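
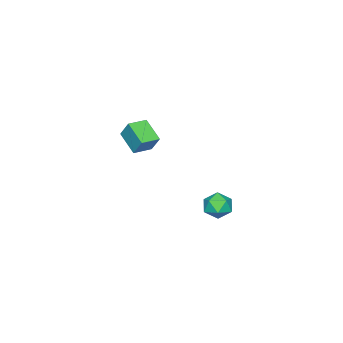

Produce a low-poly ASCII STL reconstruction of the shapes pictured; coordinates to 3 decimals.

solid 
facet normal 0.177 0.088 0.980
outer loop
vertex 3.012 3.716 3.047
vertex 2.684 3.044 3.167
vertex 3.427 3.083 3.029
endloop
endfacet
facet normal 0.677 0.427 0.600
outer loop
vertex 3.012 3.716 3.047
vertex 3.427 3.083 3.029
vertex 3.542 3.625 2.514
endloop
endfacet
facet normal 0.351 0.916 0.193
outer loop
vertex 3.012 3.716 3.047
vertex 3.542 3.625 2.514
vertex 2.869 3.921 2.332
endloop
endfacet
facet normal -0.350 0.880 0.322
outer loop
vertex 3.012 3.716 3.047
vertex 2.869 3.921 2.332
vertex 2.339 3.562 2.736
endloop
endfacet
facet normal -0.458 0.368 0.809
outer loop
vertex 3.012 3.716 3.047
vertex 2.339 3.562 2.736
vertex 2.684 3.044 3.167
endloop
endfacet
facet normal 0.985 -0.050 0.168
outer loop
vertex 3.542 3.625 2.514
vertex 3.427 3.083 3.029
vertex 3.541 2.898 2.304
endloop
endfacet
facet normal 0.177 -0.597 0.783
outer loop
vertex 3.427 3.083 3.029
vertex 2.684 3.044 3.167
vertex 3.011 2.539 2.708
endloop
endfacet
facet normal -0.850 -0.145 0.506
outer loop
vertex 2.684 3.044 3.167
vertex 2.339 3.562 2.736
vertex 2.338 2.835 2.526
endloop
endfacet
facet normal -0.676 0.682 -0.280
outer loop
vertex 2.339 3.562 2.736
vertex 2.869 3.921 2.332
vertex 2.453 3.377 2.011
endloop
endfacet
facet normal 0.459 0.742 -0.489
outer loop
vertex 2.869 3.921 2.332
vertex 3.542 3.625 2.514
vertex 3.196 3.416 1.873
endloop
endfacet
facet normal 0.350 -0.880 -0.322
outer loop
vertex 2.868 2.744 1.993
vertex 3.541 2.898 2.304
vertex 3.011 2.539 2.708
endloop
endfacet
facet normal -0.351 -0.916 -0.193
outer loop
vertex 2.868 2.744 1.993
vertex 3.011 2.539 2.708
vertex 2.338 2.835 2.526
endloop
endfacet
facet normal -0.677 -0.427 -0.600
outer loop
vertex 2.868 2.744 1.993
vertex 2.338 2.835 2.526
vertex 2.453 3.377 2.011
endloop
endfacet
facet normal -0.177 -0.088 -0.980
outer loop
vertex 2.868 2.744 1.993
vertex 2.453 3.377 2.011
vertex 3.196 3.416 1.873
endloop
endfacet
facet normal 0.458 -0.368 -0.809
outer loop
vertex 2.868 2.744 1.993
vertex 3.196 3.416 1.873
vertex 3.541 2.898 2.304
endloop
endfacet
facet normal 0.676 -0.682 0.280
outer loop
vertex 3.011 2.539 2.708
vertex 3.541 2.898 2.304
vertex 3.427 3.083 3.029
endloop
endfacet
facet normal -0.459 -0.742 0.489
outer loop
vertex 2.338 2.835 2.526
vertex 3.011 2.539 2.708
vertex 2.684 3.044 3.167
endloop
endfacet
facet normal -0.985 0.050 -0.168
outer loop
vertex 2.453 3.377 2.011
vertex 2.338 2.835 2.526
vertex 2.339 3.562 2.736
endloop
endfacet
facet normal -0.177 0.597 -0.783
outer loop
vertex 3.196 3.416 1.873
vertex 2.453 3.377 2.011
vertex 2.869 3.921 2.332
endloop
endfacet
facet normal 0.850 0.145 -0.506
outer loop
vertex 3.541 2.898 2.304
vertex 3.196 3.416 1.873
vertex 3.542 3.625 2.514
endloop
endfacet
facet normal -0.932 0.354 -0.078
outer loop
vertex -0.183 -2.749 4.539
vertex 0.285 -1.675 3.829
vertex -0.316 -3.304 3.61
endloop
endfacet
facet normal -0.342 -0.784 0.518
outer loop
vertex 0.635 -3.665 3.691
vertex -0.183 -2.749 4.539
vertex -0.316 -3.304 3.61
endloop
endfacet
facet normal -0.932 0.354 -0.079
outer loop
vertex -0.316 -3.304 3.61
vertex 0.285 -1.675 3.829
vertex 0.153 -2.23 2.901
endloop
endfacet
facet normal -0.121 -0.510 -0.852
outer loop
vertex 0.153 -2.23 2.901
vertex 0.635 -3.665 3.691
vertex -0.316 -3.304 3.61
endloop
endfacet
facet normal 0.121 0.510 0.852
outer loop
vertex -0.183 -2.749 4.539
vertex 1.236 -2.036 3.91
vertex 0.285 -1.675 3.829
endloop
endfacet
facet normal -0.342 -0.784 0.518
outer loop
vertex 0.767 -3.11 4.619
vertex -0.183 -2.749 4.539
vertex 0.635 -3.665 3.691
endloop
endfacet
facet normal 0.122 0.509 0.852
outer loop
vertex 0.767 -3.11 4.619
vertex 1.236 -2.036 3.91
vertex -0.183 -2.749 4.539
endloop
endfacet
facet normal 0.342 0.784 -0.518
outer loop
vertex 0.285 -1.675 3.829
vertex 1.236 -2.036 3.91
vertex 0.153 -2.23 2.901
endloop
endfacet
facet normal -0.122 -0.510 -0.852
outer loop
vertex 1.103 -2.591 2.981
vertex 0.635 -3.665 3.691
vertex 0.153 -2.23 2.901
endloop
endfacet
facet normal 0.342 0.784 -0.518
outer loop
vertex 0.153 -2.23 2.901
vertex 1.236 -2.036 3.91
vertex 1.103 -2.591 2.981
endloop
endfacet
facet normal 0.932 -0.354 0.079
outer loop
vertex 1.103 -2.591 2.981
vertex 0.767 -3.11 4.619
vertex 0.635 -3.665 3.691
endloop
endfacet
facet normal 0.932 -0.355 0.079
outer loop
vertex 1.236 -2.036 3.91
vertex 0.767 -3.11 4.619
vertex 1.103 -2.591 2.981
endloop
endfacet

endsolid


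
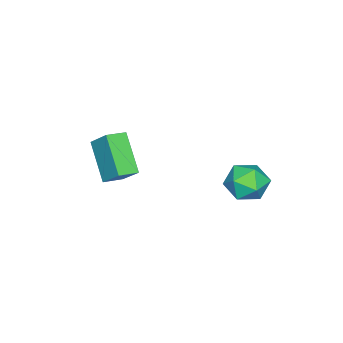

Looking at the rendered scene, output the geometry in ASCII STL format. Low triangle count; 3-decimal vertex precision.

solid 
facet normal -0.481 -0.545 0.687
outer loop
vertex -0.607 -3.971 2.928
vertex -1.376 -3.517 2.75
vertex -0.921 -4.867 1.997
endloop
endfacet
facet normal 0.844 -0.499 0.195
outer loop
vertex 0.036 -3.783 0.63
vertex -0.607 -3.971 2.928
vertex -0.921 -4.867 1.997
endloop
endfacet
facet normal -0.480 -0.545 0.687
outer loop
vertex -0.921 -4.867 1.997
vertex -1.376 -3.517 2.75
vertex -1.69 -4.414 1.819
endloop
endfacet
facet normal -0.235 -0.675 -0.700
outer loop
vertex -1.69 -4.414 1.819
vertex 0.036 -3.783 0.63
vertex -0.921 -4.867 1.997
endloop
endfacet
facet normal 0.236 0.674 0.700
outer loop
vertex -0.607 -3.971 2.928
vertex -0.419 -2.433 1.383
vertex -1.376 -3.517 2.75
endloop
endfacet
facet normal 0.845 -0.499 0.196
outer loop
vertex 0.35 -2.886 1.561
vertex -0.607 -3.971 2.928
vertex 0.036 -3.783 0.63
endloop
endfacet
facet normal 0.235 0.674 0.700
outer loop
vertex 0.35 -2.886 1.561
vertex -0.419 -2.433 1.383
vertex -0.607 -3.971 2.928
endloop
endfacet
facet normal -0.844 0.499 -0.196
outer loop
vertex -1.376 -3.517 2.75
vertex -0.419 -2.433 1.383
vertex -1.69 -4.414 1.819
endloop
endfacet
facet normal -0.236 -0.674 -0.700
outer loop
vertex -0.733 -3.329 0.452
vertex 0.036 -3.783 0.63
vertex -1.69 -4.414 1.819
endloop
endfacet
facet normal -0.844 0.499 -0.195
outer loop
vertex -1.69 -4.414 1.819
vertex -0.419 -2.433 1.383
vertex -0.733 -3.329 0.452
endloop
endfacet
facet normal 0.481 0.545 -0.687
outer loop
vertex -0.733 -3.329 0.452
vertex 0.35 -2.886 1.561
vertex 0.036 -3.783 0.63
endloop
endfacet
facet normal 0.480 0.545 -0.687
outer loop
vertex -0.419 -2.433 1.383
vertex 0.35 -2.886 1.561
vertex -0.733 -3.329 0.452
endloop
endfacet
facet normal -0.971 -0.212 -0.107
outer loop
vertex -4.065 1.037 -0.504
vertex -3.898 0.101 -0.166
vertex -4.13 0.838 0.484
endloop
endfacet
facet normal -0.876 0.481 0.039
outer loop
vertex -4.065 1.037 -0.504
vertex -4.13 0.838 0.484
vertex -3.68 1.684 0.169
endloop
endfacet
facet normal -0.456 0.757 -0.467
outer loop
vertex -4.065 1.037 -0.504
vertex -3.68 1.684 0.169
vertex -3.17 1.471 -0.675
endloop
endfacet
facet normal -0.292 0.236 -0.927
outer loop
vertex -4.065 1.037 -0.504
vertex -3.17 1.471 -0.675
vertex -3.304 0.492 -0.882
endloop
endfacet
facet normal -0.610 -0.363 -0.704
outer loop
vertex -4.065 1.037 -0.504
vertex -3.304 0.492 -0.882
vertex -3.898 0.101 -0.166
endloop
endfacet
facet normal -0.531 0.529 0.662
outer loop
vertex -3.68 1.684 0.169
vertex -4.13 0.838 0.484
vertex -3.276 1.148 0.922
endloop
endfacet
facet normal -0.686 -0.591 0.425
outer loop
vertex -4.13 0.838 0.484
vertex -3.898 0.101 -0.166
vertex -3.41 0.169 0.715
endloop
endfacet
facet normal -0.101 -0.835 -0.540
outer loop
vertex -3.898 0.101 -0.166
vertex -3.304 0.492 -0.882
vertex -2.9 -0.044 -0.129
endloop
endfacet
facet normal 0.413 0.134 -0.901
outer loop
vertex -3.304 0.492 -0.882
vertex -3.17 1.471 -0.675
vertex -2.45 0.802 -0.444
endloop
endfacet
facet normal 0.148 0.976 -0.157
outer loop
vertex -3.17 1.471 -0.675
vertex -3.68 1.684 0.169
vertex -2.682 1.539 0.206
endloop
endfacet
facet normal 0.292 -0.236 0.927
outer loop
vertex -2.515 0.603 0.544
vertex -3.276 1.148 0.922
vertex -3.41 0.169 0.715
endloop
endfacet
facet normal 0.456 -0.757 0.467
outer loop
vertex -2.515 0.603 0.544
vertex -3.41 0.169 0.715
vertex -2.9 -0.044 -0.129
endloop
endfacet
facet normal 0.876 -0.481 -0.039
outer loop
vertex -2.515 0.603 0.544
vertex -2.9 -0.044 -0.129
vertex -2.45 0.802 -0.444
endloop
endfacet
facet normal 0.971 0.212 0.107
outer loop
vertex -2.515 0.603 0.544
vertex -2.45 0.802 -0.444
vertex -2.682 1.539 0.206
endloop
endfacet
facet normal 0.610 0.363 0.704
outer loop
vertex -2.515 0.603 0.544
vertex -2.682 1.539 0.206
vertex -3.276 1.148 0.922
endloop
endfacet
facet normal -0.413 -0.134 0.901
outer loop
vertex -3.41 0.169 0.715
vertex -3.276 1.148 0.922
vertex -4.13 0.838 0.484
endloop
endfacet
facet normal -0.148 -0.976 0.157
outer loop
vertex -2.9 -0.044 -0.129
vertex -3.41 0.169 0.715
vertex -3.898 0.101 -0.166
endloop
endfacet
facet normal 0.531 -0.529 -0.662
outer loop
vertex -2.45 0.802 -0.444
vertex -2.9 -0.044 -0.129
vertex -3.304 0.492 -0.882
endloop
endfacet
facet normal 0.686 0.591 -0.425
outer loop
vertex -2.682 1.539 0.206
vertex -2.45 0.802 -0.444
vertex -3.17 1.471 -0.675
endloop
endfacet
facet normal 0.101 0.835 0.540
outer loop
vertex -3.276 1.148 0.922
vertex -2.682 1.539 0.206
vertex -3.68 1.684 0.169
endloop
endfacet

endsolid


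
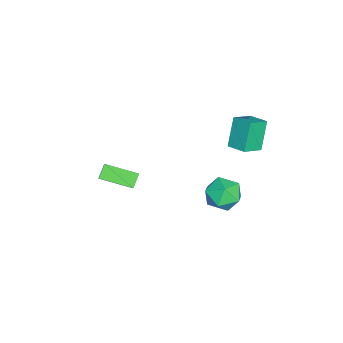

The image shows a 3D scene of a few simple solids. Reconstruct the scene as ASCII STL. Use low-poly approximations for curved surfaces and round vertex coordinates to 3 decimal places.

solid 
facet normal -0.835 -0.462 0.300
outer loop
vertex 0.493 3.257 1.672
vertex 1.04 2.206 1.575
vertex 1.078 2.803 2.601
endloop
endfacet
facet normal -0.786 0.190 0.588
outer loop
vertex 0.493 3.257 1.672
vertex 1.078 2.803 2.601
vertex 1.169 3.961 2.349
endloop
endfacet
facet normal -0.746 0.664 0.055
outer loop
vertex 0.493 3.257 1.672
vertex 1.169 3.961 2.349
vertex 1.187 4.079 1.167
endloop
endfacet
facet normal -0.769 0.304 -0.562
outer loop
vertex 0.493 3.257 1.672
vertex 1.187 4.079 1.167
vertex 1.107 2.995 0.689
endloop
endfacet
facet normal -0.824 -0.391 -0.410
outer loop
vertex 0.493 3.257 1.672
vertex 1.107 2.995 0.689
vertex 1.04 2.206 1.575
endloop
endfacet
facet normal -0.178 0.223 0.959
outer loop
vertex 1.169 3.961 2.349
vertex 1.078 2.803 2.601
vertex 2.133 3.345 2.671
endloop
endfacet
facet normal -0.256 -0.831 0.493
outer loop
vertex 1.078 2.803 2.601
vertex 1.04 2.206 1.575
vertex 2.053 2.261 2.193
endloop
endfacet
facet normal -0.239 -0.716 -0.656
outer loop
vertex 1.04 2.206 1.575
vertex 1.107 2.995 0.689
vertex 2.071 2.379 1.011
endloop
endfacet
facet normal -0.150 0.408 -0.901
outer loop
vertex 1.107 2.995 0.689
vertex 1.187 4.079 1.167
vertex 2.162 3.537 0.759
endloop
endfacet
facet normal -0.113 0.989 0.097
outer loop
vertex 1.187 4.079 1.167
vertex 1.169 3.961 2.349
vertex 2.2 4.134 1.785
endloop
endfacet
facet normal 0.769 -0.304 0.562
outer loop
vertex 2.747 3.083 1.688
vertex 2.133 3.345 2.671
vertex 2.053 2.261 2.193
endloop
endfacet
facet normal 0.746 -0.664 -0.055
outer loop
vertex 2.747 3.083 1.688
vertex 2.053 2.261 2.193
vertex 2.071 2.379 1.011
endloop
endfacet
facet normal 0.786 -0.190 -0.588
outer loop
vertex 2.747 3.083 1.688
vertex 2.071 2.379 1.011
vertex 2.162 3.537 0.759
endloop
endfacet
facet normal 0.835 0.462 -0.300
outer loop
vertex 2.747 3.083 1.688
vertex 2.162 3.537 0.759
vertex 2.2 4.134 1.785
endloop
endfacet
facet normal 0.824 0.391 0.410
outer loop
vertex 2.747 3.083 1.688
vertex 2.2 4.134 1.785
vertex 2.133 3.345 2.671
endloop
endfacet
facet normal 0.150 -0.408 0.901
outer loop
vertex 2.053 2.261 2.193
vertex 2.133 3.345 2.671
vertex 1.078 2.803 2.601
endloop
endfacet
facet normal 0.113 -0.989 -0.097
outer loop
vertex 2.071 2.379 1.011
vertex 2.053 2.261 2.193
vertex 1.04 2.206 1.575
endloop
endfacet
facet normal 0.178 -0.223 -0.959
outer loop
vertex 2.162 3.537 0.759
vertex 2.071 2.379 1.011
vertex 1.107 2.995 0.689
endloop
endfacet
facet normal 0.256 0.831 -0.493
outer loop
vertex 2.2 4.134 1.785
vertex 2.162 3.537 0.759
vertex 1.187 4.079 1.167
endloop
endfacet
facet normal 0.239 0.716 0.656
outer loop
vertex 2.133 3.345 2.671
vertex 2.2 4.134 1.785
vertex 1.169 3.961 2.349
endloop
endfacet
facet normal -0.674 -0.183 -0.716
outer loop
vertex -1.948 -4.322 -0.584
vertex -1.932 -2.349 -1.104
vertex -1.209 -4.499 -1.235
endloop
endfacet
facet normal -0.007 -0.967 0.255
outer loop
vertex 0.072 -4.151 0.124
vertex -1.948 -4.322 -0.584
vertex -1.209 -4.499 -1.235
endloop
endfacet
facet normal -0.675 -0.183 -0.715
outer loop
vertex -1.209 -4.499 -1.235
vertex -1.932 -2.349 -1.104
vertex -1.194 -2.526 -1.755
endloop
endfacet
facet normal 0.738 -0.177 -0.651
outer loop
vertex -1.194 -2.526 -1.755
vertex 0.072 -4.151 0.124
vertex -1.209 -4.499 -1.235
endloop
endfacet
facet normal -0.738 0.177 0.651
outer loop
vertex -1.948 -4.322 -0.584
vertex -0.651 -2.001 0.255
vertex -1.932 -2.349 -1.104
endloop
endfacet
facet normal -0.007 -0.967 0.255
outer loop
vertex -0.666 -3.974 0.775
vertex -1.948 -4.322 -0.584
vertex 0.072 -4.151 0.124
endloop
endfacet
facet normal -0.738 0.177 0.651
outer loop
vertex -0.666 -3.974 0.775
vertex -0.651 -2.001 0.255
vertex -1.948 -4.322 -0.584
endloop
endfacet
facet normal 0.007 0.967 -0.255
outer loop
vertex -1.932 -2.349 -1.104
vertex -0.651 -2.001 0.255
vertex -1.194 -2.526 -1.755
endloop
endfacet
facet normal 0.738 -0.178 -0.651
outer loop
vertex 0.088 -2.178 -0.396
vertex 0.072 -4.151 0.124
vertex -1.194 -2.526 -1.755
endloop
endfacet
facet normal 0.007 0.967 -0.255
outer loop
vertex -1.194 -2.526 -1.755
vertex -0.651 -2.001 0.255
vertex 0.088 -2.178 -0.396
endloop
endfacet
facet normal 0.675 0.183 0.715
outer loop
vertex 0.088 -2.178 -0.396
vertex -0.666 -3.974 0.775
vertex 0.072 -4.151 0.124
endloop
endfacet
facet normal 0.674 0.183 0.715
outer loop
vertex -0.651 -2.001 0.255
vertex -0.666 -3.974 0.775
vertex 0.088 -2.178 -0.396
endloop
endfacet
facet normal -0.514 -0.825 -0.235
outer loop
vertex -2.579 3.004 4.542
vertex -3.578 3.811 3.891
vertex -1.579 2.866 2.838
endloop
endfacet
facet normal 0.694 -0.561 0.452
outer loop
vertex -0.942 3.889 3.129
vertex -2.579 3.004 4.542
vertex -1.579 2.866 2.838
endloop
endfacet
facet normal -0.514 -0.825 -0.235
outer loop
vertex -1.579 2.866 2.838
vertex -3.578 3.811 3.891
vertex -2.578 3.673 2.187
endloop
endfacet
facet normal 0.505 -0.069 -0.861
outer loop
vertex -2.578 3.673 2.187
vertex -0.942 3.889 3.129
vertex -1.579 2.866 2.838
endloop
endfacet
facet normal -0.505 0.069 0.861
outer loop
vertex -2.579 3.004 4.542
vertex -2.941 4.834 4.182
vertex -3.578 3.811 3.891
endloop
endfacet
facet normal 0.694 -0.561 0.452
outer loop
vertex -1.942 4.027 4.833
vertex -2.579 3.004 4.542
vertex -0.942 3.889 3.129
endloop
endfacet
facet normal -0.505 0.069 0.861
outer loop
vertex -1.942 4.027 4.833
vertex -2.941 4.834 4.182
vertex -2.579 3.004 4.542
endloop
endfacet
facet normal -0.694 0.561 -0.452
outer loop
vertex -3.578 3.811 3.891
vertex -2.941 4.834 4.182
vertex -2.578 3.673 2.187
endloop
endfacet
facet normal 0.505 -0.069 -0.861
outer loop
vertex -1.941 4.696 2.478
vertex -0.942 3.889 3.129
vertex -2.578 3.673 2.187
endloop
endfacet
facet normal -0.694 0.561 -0.452
outer loop
vertex -2.578 3.673 2.187
vertex -2.941 4.834 4.182
vertex -1.941 4.696 2.478
endloop
endfacet
facet normal 0.514 0.825 0.235
outer loop
vertex -1.941 4.696 2.478
vertex -1.942 4.027 4.833
vertex -0.942 3.889 3.129
endloop
endfacet
facet normal 0.514 0.825 0.235
outer loop
vertex -2.941 4.834 4.182
vertex -1.942 4.027 4.833
vertex -1.941 4.696 2.478
endloop
endfacet

endsolid


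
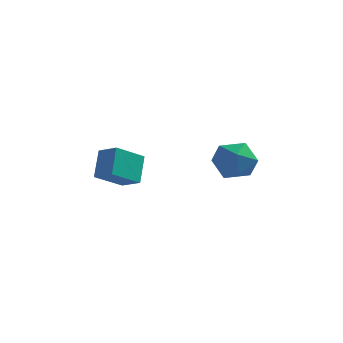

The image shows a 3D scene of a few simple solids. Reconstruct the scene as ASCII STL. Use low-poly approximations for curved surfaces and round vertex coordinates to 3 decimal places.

solid 
facet normal -0.875 0.317 -0.365
outer loop
vertex -3.263 -3.952 -2.284
vertex -2.605 -2.927 -2.973
vertex -3.118 -4.736 -3.311
endloop
endfacet
facet normal -0.470 -0.732 0.493
outer loop
vertex -2.295 -5.033 -2.967
vertex -3.263 -3.952 -2.284
vertex -3.118 -4.736 -3.311
endloop
endfacet
facet normal -0.876 0.316 -0.365
outer loop
vertex -3.118 -4.736 -3.311
vertex -2.605 -2.927 -2.973
vertex -2.46 -3.71 -4.0
endloop
endfacet
facet normal 0.113 -0.603 -0.790
outer loop
vertex -2.46 -3.71 -4.0
vertex -2.295 -5.033 -2.967
vertex -3.118 -4.736 -3.311
endloop
endfacet
facet normal -0.112 0.603 0.790
outer loop
vertex -3.263 -3.952 -2.284
vertex -1.782 -3.224 -2.629
vertex -2.605 -2.927 -2.973
endloop
endfacet
facet normal -0.471 -0.732 0.492
outer loop
vertex -2.44 -4.25 -1.94
vertex -3.263 -3.952 -2.284
vertex -2.295 -5.033 -2.967
endloop
endfacet
facet normal -0.112 0.603 0.790
outer loop
vertex -2.44 -4.25 -1.94
vertex -1.782 -3.224 -2.629
vertex -3.263 -3.952 -2.284
endloop
endfacet
facet normal 0.470 0.733 -0.492
outer loop
vertex -2.605 -2.927 -2.973
vertex -1.782 -3.224 -2.629
vertex -2.46 -3.71 -4.0
endloop
endfacet
facet normal 0.112 -0.603 -0.790
outer loop
vertex -1.637 -4.008 -3.656
vertex -2.295 -5.033 -2.967
vertex -2.46 -3.71 -4.0
endloop
endfacet
facet normal 0.471 0.732 -0.492
outer loop
vertex -2.46 -3.71 -4.0
vertex -1.782 -3.224 -2.629
vertex -1.637 -4.008 -3.656
endloop
endfacet
facet normal 0.875 -0.317 0.365
outer loop
vertex -1.637 -4.008 -3.656
vertex -2.44 -4.25 -1.94
vertex -2.295 -5.033 -2.967
endloop
endfacet
facet normal 0.876 -0.316 0.365
outer loop
vertex -1.782 -3.224 -2.629
vertex -2.44 -4.25 -1.94
vertex -1.637 -4.008 -3.656
endloop
endfacet
facet normal -0.851 0.261 0.455
outer loop
vertex 0.93 -3.575 -2.365
vertex 1.301 -3.82 -1.53
vertex 1.401 -2.935 -1.851
endloop
endfacet
facet normal -0.745 0.654 -0.132
outer loop
vertex 0.93 -3.575 -2.365
vertex 1.401 -2.935 -1.851
vertex 1.53 -2.977 -2.787
endloop
endfacet
facet normal -0.694 0.210 -0.689
outer loop
vertex 0.93 -3.575 -2.365
vertex 1.53 -2.977 -2.787
vertex 1.51 -3.887 -3.045
endloop
endfacet
facet normal -0.769 -0.457 -0.446
outer loop
vertex 0.93 -3.575 -2.365
vertex 1.51 -3.887 -3.045
vertex 1.369 -4.408 -2.268
endloop
endfacet
facet normal -0.866 -0.426 0.260
outer loop
vertex 0.93 -3.575 -2.365
vertex 1.369 -4.408 -2.268
vertex 1.301 -3.82 -1.53
endloop
endfacet
facet normal -0.120 0.991 -0.061
outer loop
vertex 1.53 -2.977 -2.787
vertex 1.401 -2.935 -1.851
vertex 2.271 -2.852 -2.212
endloop
endfacet
facet normal -0.293 0.355 0.888
outer loop
vertex 1.401 -2.935 -1.851
vertex 1.301 -3.82 -1.53
vertex 2.13 -3.373 -1.435
endloop
endfacet
facet normal -0.317 -0.756 0.573
outer loop
vertex 1.301 -3.82 -1.53
vertex 1.369 -4.408 -2.268
vertex 2.11 -4.283 -1.693
endloop
endfacet
facet normal -0.159 -0.806 -0.570
outer loop
vertex 1.369 -4.408 -2.268
vertex 1.51 -3.887 -3.045
vertex 2.239 -4.325 -2.629
endloop
endfacet
facet normal -0.037 0.273 -0.961
outer loop
vertex 1.51 -3.887 -3.045
vertex 1.53 -2.977 -2.787
vertex 2.339 -3.44 -2.95
endloop
endfacet
facet normal 0.769 0.457 0.446
outer loop
vertex 2.71 -3.685 -2.115
vertex 2.271 -2.852 -2.212
vertex 2.13 -3.373 -1.435
endloop
endfacet
facet normal 0.694 -0.210 0.689
outer loop
vertex 2.71 -3.685 -2.115
vertex 2.13 -3.373 -1.435
vertex 2.11 -4.283 -1.693
endloop
endfacet
facet normal 0.745 -0.654 0.132
outer loop
vertex 2.71 -3.685 -2.115
vertex 2.11 -4.283 -1.693
vertex 2.239 -4.325 -2.629
endloop
endfacet
facet normal 0.851 -0.261 -0.455
outer loop
vertex 2.71 -3.685 -2.115
vertex 2.239 -4.325 -2.629
vertex 2.339 -3.44 -2.95
endloop
endfacet
facet normal 0.866 0.426 -0.260
outer loop
vertex 2.71 -3.685 -2.115
vertex 2.339 -3.44 -2.95
vertex 2.271 -2.852 -2.212
endloop
endfacet
facet normal 0.159 0.806 0.570
outer loop
vertex 2.13 -3.373 -1.435
vertex 2.271 -2.852 -2.212
vertex 1.401 -2.935 -1.851
endloop
endfacet
facet normal 0.037 -0.273 0.961
outer loop
vertex 2.11 -4.283 -1.693
vertex 2.13 -3.373 -1.435
vertex 1.301 -3.82 -1.53
endloop
endfacet
facet normal 0.120 -0.991 0.061
outer loop
vertex 2.239 -4.325 -2.629
vertex 2.11 -4.283 -1.693
vertex 1.369 -4.408 -2.268
endloop
endfacet
facet normal 0.293 -0.355 -0.888
outer loop
vertex 2.339 -3.44 -2.95
vertex 2.239 -4.325 -2.629
vertex 1.51 -3.887 -3.045
endloop
endfacet
facet normal 0.317 0.756 -0.573
outer loop
vertex 2.271 -2.852 -2.212
vertex 2.339 -3.44 -2.95
vertex 1.53 -2.977 -2.787
endloop
endfacet

endsolid


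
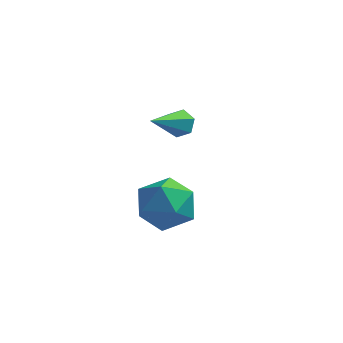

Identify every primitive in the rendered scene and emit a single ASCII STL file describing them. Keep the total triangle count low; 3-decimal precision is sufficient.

solid 
facet normal 0.261 0.289 0.921
outer loop
vertex 3.308 -0.937 0.42
vertex 3.305 -1.911 0.726
vertex 4.159 -1.495 0.354
endloop
endfacet
facet normal 0.518 0.739 0.432
outer loop
vertex 3.308 -0.937 0.42
vertex 4.159 -1.495 0.354
vertex 3.899 -0.868 -0.407
endloop
endfacet
facet normal -0.034 0.998 0.059
outer loop
vertex 3.308 -0.937 0.42
vertex 3.899 -0.868 -0.407
vertex 2.885 -0.897 -0.507
endloop
endfacet
facet normal -0.631 0.707 0.318
outer loop
vertex 3.308 -0.937 0.42
vertex 2.885 -0.897 -0.507
vertex 2.517 -1.541 0.194
endloop
endfacet
facet normal -0.449 0.269 0.852
outer loop
vertex 3.308 -0.937 0.42
vertex 2.517 -1.541 0.194
vertex 3.305 -1.911 0.726
endloop
endfacet
facet normal 0.930 0.367 -0.015
outer loop
vertex 3.899 -0.868 -0.407
vertex 4.159 -1.495 0.354
vertex 4.263 -1.799 -0.614
endloop
endfacet
facet normal 0.515 -0.362 0.777
outer loop
vertex 4.159 -1.495 0.354
vertex 3.305 -1.911 0.726
vertex 3.895 -2.443 0.087
endloop
endfacet
facet normal -0.634 -0.396 0.664
outer loop
vertex 3.305 -1.911 0.726
vertex 2.517 -1.541 0.194
vertex 2.881 -2.472 -0.013
endloop
endfacet
facet normal -0.928 0.314 -0.198
outer loop
vertex 2.517 -1.541 0.194
vertex 2.885 -0.897 -0.507
vertex 2.621 -1.845 -0.774
endloop
endfacet
facet normal 0.039 0.785 -0.618
outer loop
vertex 2.885 -0.897 -0.507
vertex 3.899 -0.868 -0.407
vertex 3.475 -1.429 -1.146
endloop
endfacet
facet normal 0.631 -0.707 -0.318
outer loop
vertex 3.472 -2.403 -0.84
vertex 4.263 -1.799 -0.614
vertex 3.895 -2.443 0.087
endloop
endfacet
facet normal 0.034 -0.998 -0.059
outer loop
vertex 3.472 -2.403 -0.84
vertex 3.895 -2.443 0.087
vertex 2.881 -2.472 -0.013
endloop
endfacet
facet normal -0.518 -0.739 -0.432
outer loop
vertex 3.472 -2.403 -0.84
vertex 2.881 -2.472 -0.013
vertex 2.621 -1.845 -0.774
endloop
endfacet
facet normal -0.261 -0.289 -0.921
outer loop
vertex 3.472 -2.403 -0.84
vertex 2.621 -1.845 -0.774
vertex 3.475 -1.429 -1.146
endloop
endfacet
facet normal 0.449 -0.269 -0.852
outer loop
vertex 3.472 -2.403 -0.84
vertex 3.475 -1.429 -1.146
vertex 4.263 -1.799 -0.614
endloop
endfacet
facet normal 0.928 -0.314 0.198
outer loop
vertex 3.895 -2.443 0.087
vertex 4.263 -1.799 -0.614
vertex 4.159 -1.495 0.354
endloop
endfacet
facet normal -0.039 -0.785 0.618
outer loop
vertex 2.881 -2.472 -0.013
vertex 3.895 -2.443 0.087
vertex 3.305 -1.911 0.726
endloop
endfacet
facet normal -0.930 -0.367 0.015
outer loop
vertex 2.621 -1.845 -0.774
vertex 2.881 -2.472 -0.013
vertex 2.517 -1.541 0.194
endloop
endfacet
facet normal -0.515 0.362 -0.777
outer loop
vertex 3.475 -1.429 -1.146
vertex 2.621 -1.845 -0.774
vertex 2.885 -0.897 -0.507
endloop
endfacet
facet normal 0.634 0.396 -0.664
outer loop
vertex 4.263 -1.799 -0.614
vertex 3.475 -1.429 -1.146
vertex 3.899 -0.868 -0.407
endloop
endfacet
facet normal 0.316 0.785 -0.533
outer loop
vertex 3.199 1.963 0.409
vertex 2.771 2.248 0.575
vertex 3.23 2.257 0.86
endloop
endfacet
facet normal 0.836 -0.485 0.259
outer loop
vertex 3.199 1.963 0.409
vertex 3.23 2.257 0.86
vertex 2.209 0.852 1.525
endloop
endfacet
facet normal 0.317 0.783 -0.535
outer loop
vertex 3.23 2.257 0.86
vertex 2.771 2.248 0.575
vertex 2.803 2.543 1.026
endloop
endfacet
facet normal 0.426 0.115 0.897
outer loop
vertex 3.23 2.257 0.86
vertex 2.803 2.543 1.026
vertex 2.209 0.852 1.525
endloop
endfacet
facet normal 0.315 0.784 -0.535
outer loop
vertex 2.803 2.543 1.026
vertex 2.771 2.248 0.575
vertex 2.344 2.533 0.741
endloop
endfacet
facet normal -0.490 0.401 0.774
outer loop
vertex 2.803 2.543 1.026
vertex 2.344 2.533 0.741
vertex 2.209 0.852 1.525
endloop
endfacet
facet normal 0.316 0.785 -0.533
outer loop
vertex 2.344 2.533 0.741
vertex 2.771 2.248 0.575
vertex 2.313 2.239 0.29
endloop
endfacet
facet normal -0.996 0.086 0.013
outer loop
vertex 2.344 2.533 0.741
vertex 2.313 2.239 0.29
vertex 2.209 0.852 1.525
endloop
endfacet
facet normal 0.317 0.784 -0.534
outer loop
vertex 2.313 2.239 0.29
vertex 2.771 2.248 0.575
vertex 2.74 1.953 0.123
endloop
endfacet
facet normal -0.588 -0.513 -0.625
outer loop
vertex 2.313 2.239 0.29
vertex 2.74 1.953 0.123
vertex 2.209 0.852 1.525
endloop
endfacet
facet normal 0.315 0.785 -0.534
outer loop
vertex 2.74 1.953 0.123
vertex 2.771 2.248 0.575
vertex 3.199 1.963 0.409
endloop
endfacet
facet normal 0.330 -0.799 -0.502
outer loop
vertex 2.74 1.953 0.123
vertex 3.199 1.963 0.409
vertex 2.209 0.852 1.525
endloop
endfacet

endsolid


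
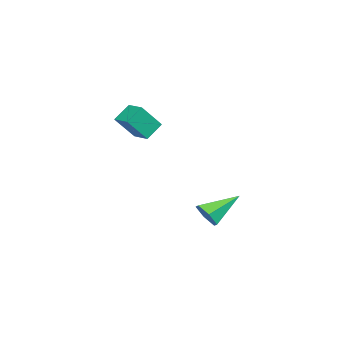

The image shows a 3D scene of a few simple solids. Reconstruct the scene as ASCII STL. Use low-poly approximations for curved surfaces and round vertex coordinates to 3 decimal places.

solid 
facet normal -0.614 0.463 0.640
outer loop
vertex 3.198 -3.908 3.569
vertex 3.855 -3.174 3.668
vertex 2.543 -3.165 2.403
endloop
endfacet
facet normal -0.664 -0.741 -0.099
outer loop
vertex 3.205 -3.666 1.712
vertex 3.198 -3.908 3.569
vertex 2.543 -3.165 2.403
endloop
endfacet
facet normal -0.614 0.463 0.640
outer loop
vertex 2.543 -3.165 2.403
vertex 3.855 -3.174 3.668
vertex 3.2 -2.431 2.502
endloop
endfacet
facet normal -0.428 0.486 -0.762
outer loop
vertex 3.2 -2.431 2.502
vertex 3.205 -3.666 1.712
vertex 2.543 -3.165 2.403
endloop
endfacet
facet normal 0.428 -0.486 0.762
outer loop
vertex 3.198 -3.908 3.569
vertex 4.517 -3.675 2.977
vertex 3.855 -3.174 3.668
endloop
endfacet
facet normal -0.664 -0.741 -0.099
outer loop
vertex 3.86 -4.409 2.878
vertex 3.198 -3.908 3.569
vertex 3.205 -3.666 1.712
endloop
endfacet
facet normal 0.428 -0.486 0.762
outer loop
vertex 3.86 -4.409 2.878
vertex 4.517 -3.675 2.977
vertex 3.198 -3.908 3.569
endloop
endfacet
facet normal 0.664 0.741 0.099
outer loop
vertex 3.855 -3.174 3.668
vertex 4.517 -3.675 2.977
vertex 3.2 -2.431 2.502
endloop
endfacet
facet normal -0.428 0.486 -0.762
outer loop
vertex 3.862 -2.932 1.811
vertex 3.205 -3.666 1.712
vertex 3.2 -2.431 2.502
endloop
endfacet
facet normal 0.664 0.741 0.099
outer loop
vertex 3.2 -2.431 2.502
vertex 4.517 -3.675 2.977
vertex 3.862 -2.932 1.811
endloop
endfacet
facet normal 0.614 -0.463 -0.640
outer loop
vertex 3.862 -2.932 1.811
vertex 3.86 -4.409 2.878
vertex 3.205 -3.666 1.712
endloop
endfacet
facet normal 0.614 -0.463 -0.640
outer loop
vertex 4.517 -3.675 2.977
vertex 3.86 -4.409 2.878
vertex 3.862 -2.932 1.811
endloop
endfacet
facet normal 0.518 -0.693 -0.502
outer loop
vertex 3.054 -0.82 -2.363
vertex 2.821 -0.499 -3.047
vertex 3.487 -0.252 -2.701
endloop
endfacet
facet normal 0.443 0.184 0.877
outer loop
vertex 3.054 -0.82 -2.363
vertex 3.487 -0.252 -2.701
vertex 1.839 0.819 -2.093
endloop
endfacet
facet normal 0.518 -0.693 -0.502
outer loop
vertex 3.487 -0.252 -2.701
vertex 2.821 -0.499 -3.047
vertex 3.254 0.069 -3.385
endloop
endfacet
facet normal 0.581 0.795 0.175
outer loop
vertex 3.487 -0.252 -2.701
vertex 3.254 0.069 -3.385
vertex 1.839 0.819 -2.093
endloop
endfacet
facet normal 0.517 -0.693 -0.502
outer loop
vertex 3.254 0.069 -3.385
vertex 2.821 -0.499 -3.047
vertex 2.588 -0.178 -3.73
endloop
endfacet
facet normal -0.038 0.846 -0.532
outer loop
vertex 3.254 0.069 -3.385
vertex 2.588 -0.178 -3.73
vertex 1.839 0.819 -2.093
endloop
endfacet
facet normal 0.516 -0.694 -0.502
outer loop
vertex 2.588 -0.178 -3.73
vertex 2.821 -0.499 -3.047
vertex 2.155 -0.745 -3.392
endloop
endfacet
facet normal -0.794 0.286 -0.537
outer loop
vertex 2.588 -0.178 -3.73
vertex 2.155 -0.745 -3.392
vertex 1.839 0.819 -2.093
endloop
endfacet
facet normal 0.516 -0.694 -0.502
outer loop
vertex 2.155 -0.745 -3.392
vertex 2.821 -0.499 -3.047
vertex 2.388 -1.066 -2.709
endloop
endfacet
facet normal -0.931 -0.325 0.165
outer loop
vertex 2.155 -0.745 -3.392
vertex 2.388 -1.066 -2.709
vertex 1.839 0.819 -2.093
endloop
endfacet
facet normal 0.517 -0.694 -0.502
outer loop
vertex 2.388 -1.066 -2.709
vertex 2.821 -0.499 -3.047
vertex 3.054 -0.82 -2.363
endloop
endfacet
facet normal -0.314 -0.376 0.872
outer loop
vertex 2.388 -1.066 -2.709
vertex 3.054 -0.82 -2.363
vertex 1.839 0.819 -2.093
endloop
endfacet

endsolid


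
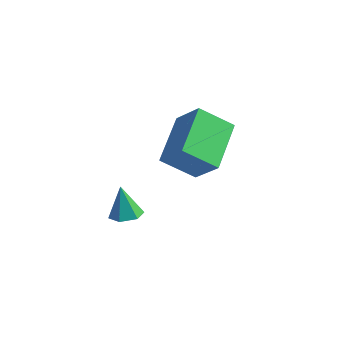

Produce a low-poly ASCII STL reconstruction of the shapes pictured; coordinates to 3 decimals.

solid 
facet normal -0.722 0.061 -0.689
outer loop
vertex 0.231 -2.813 2.817
vertex -0.481 -0.998 3.725
vertex 1.166 -1.992 1.909
endloop
endfacet
facet normal 0.331 -0.844 -0.422
outer loop
vertex 2.221 -2.082 2.915
vertex 0.231 -2.813 2.817
vertex 1.166 -1.992 1.909
endloop
endfacet
facet normal -0.722 0.062 -0.689
outer loop
vertex 1.166 -1.992 1.909
vertex -0.481 -0.998 3.725
vertex 0.455 -0.178 2.818
endloop
endfacet
facet normal 0.607 0.533 -0.589
outer loop
vertex 0.455 -0.178 2.818
vertex 2.221 -2.082 2.915
vertex 1.166 -1.992 1.909
endloop
endfacet
facet normal -0.607 -0.533 0.589
outer loop
vertex 0.231 -2.813 2.817
vertex 0.574 -1.088 4.731
vertex -0.481 -0.998 3.725
endloop
endfacet
facet normal 0.331 -0.844 -0.422
outer loop
vertex 1.285 -2.902 3.822
vertex 0.231 -2.813 2.817
vertex 2.221 -2.082 2.915
endloop
endfacet
facet normal -0.607 -0.533 0.589
outer loop
vertex 1.285 -2.902 3.822
vertex 0.574 -1.088 4.731
vertex 0.231 -2.813 2.817
endloop
endfacet
facet normal -0.330 0.844 0.422
outer loop
vertex -0.481 -0.998 3.725
vertex 0.574 -1.088 4.731
vertex 0.455 -0.178 2.818
endloop
endfacet
facet normal 0.607 0.533 -0.589
outer loop
vertex 1.509 -0.267 3.823
vertex 2.221 -2.082 2.915
vertex 0.455 -0.178 2.818
endloop
endfacet
facet normal -0.331 0.844 0.422
outer loop
vertex 0.455 -0.178 2.818
vertex 0.574 -1.088 4.731
vertex 1.509 -0.267 3.823
endloop
endfacet
facet normal 0.722 -0.062 0.689
outer loop
vertex 1.509 -0.267 3.823
vertex 1.285 -2.902 3.822
vertex 2.221 -2.082 2.915
endloop
endfacet
facet normal 0.723 -0.062 0.688
outer loop
vertex 0.574 -1.088 4.731
vertex 1.285 -2.902 3.822
vertex 1.509 -0.267 3.823
endloop
endfacet
facet normal 0.240 -0.063 -0.969
outer loop
vertex -0.836 -2.755 -0.797
vertex -1.454 -2.633 -0.958
vertex -1.034 -2.143 -0.886
endloop
endfacet
facet normal 0.762 0.328 0.558
outer loop
vertex -0.836 -2.755 -0.797
vertex -1.034 -2.143 -0.886
vertex -1.786 -2.547 0.378
endloop
endfacet
facet normal 0.240 -0.063 -0.969
outer loop
vertex -1.034 -2.143 -0.886
vertex -1.454 -2.633 -0.958
vertex -1.652 -2.021 -1.047
endloop
endfacet
facet normal 0.092 0.931 0.352
outer loop
vertex -1.034 -2.143 -0.886
vertex -1.652 -2.021 -1.047
vertex -1.786 -2.547 0.378
endloop
endfacet
facet normal 0.241 -0.063 -0.968
outer loop
vertex -1.652 -2.021 -1.047
vertex -1.454 -2.633 -0.958
vertex -2.072 -2.511 -1.12
endloop
endfacet
facet normal -0.761 0.628 0.160
outer loop
vertex -1.652 -2.021 -1.047
vertex -2.072 -2.511 -1.12
vertex -1.786 -2.547 0.378
endloop
endfacet
facet normal 0.241 -0.063 -0.968
outer loop
vertex -2.072 -2.511 -1.12
vertex -1.454 -2.633 -0.958
vertex -1.874 -3.124 -1.031
endloop
endfacet
facet normal -0.944 -0.280 0.174
outer loop
vertex -2.072 -2.511 -1.12
vertex -1.874 -3.124 -1.031
vertex -1.786 -2.547 0.378
endloop
endfacet
facet normal 0.241 -0.063 -0.968
outer loop
vertex -1.874 -3.124 -1.031
vertex -1.454 -2.633 -0.958
vertex -1.256 -3.246 -0.869
endloop
endfacet
facet normal -0.274 -0.884 0.379
outer loop
vertex -1.874 -3.124 -1.031
vertex -1.256 -3.246 -0.869
vertex -1.786 -2.547 0.378
endloop
endfacet
facet normal 0.240 -0.063 -0.969
outer loop
vertex -1.256 -3.246 -0.869
vertex -1.454 -2.633 -0.958
vertex -0.836 -2.755 -0.797
endloop
endfacet
facet normal 0.580 -0.580 0.572
outer loop
vertex -1.256 -3.246 -0.869
vertex -0.836 -2.755 -0.797
vertex -1.786 -2.547 0.378
endloop
endfacet

endsolid


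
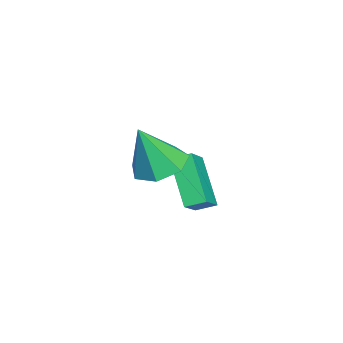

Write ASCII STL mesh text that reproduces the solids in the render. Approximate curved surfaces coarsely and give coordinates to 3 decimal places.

solid 
facet normal -0.789 0.156 -0.594
outer loop
vertex -1.825 -3.373 -1.289
vertex -1.894 -2.61 -0.997
vertex -0.499 -2.649 -2.861
endloop
endfacet
facet normal 0.084 -0.930 -0.357
outer loop
vertex 0.614 -2.87 -2.023
vertex -1.825 -3.373 -1.289
vertex -0.499 -2.649 -2.861
endloop
endfacet
facet normal -0.789 0.157 -0.594
outer loop
vertex -0.499 -2.649 -2.861
vertex -1.894 -2.61 -0.997
vertex -0.568 -1.886 -2.568
endloop
endfacet
facet normal 0.609 0.332 -0.721
outer loop
vertex -0.568 -1.886 -2.568
vertex 0.614 -2.87 -2.023
vertex -0.499 -2.649 -2.861
endloop
endfacet
facet normal -0.609 -0.331 0.721
outer loop
vertex -1.825 -3.373 -1.289
vertex -0.781 -2.831 -0.159
vertex -1.894 -2.61 -0.997
endloop
endfacet
facet normal 0.084 -0.930 -0.358
outer loop
vertex -0.712 -3.594 -0.452
vertex -1.825 -3.373 -1.289
vertex 0.614 -2.87 -2.023
endloop
endfacet
facet normal -0.608 -0.332 0.721
outer loop
vertex -0.712 -3.594 -0.452
vertex -0.781 -2.831 -0.159
vertex -1.825 -3.373 -1.289
endloop
endfacet
facet normal -0.084 0.930 0.357
outer loop
vertex -1.894 -2.61 -0.997
vertex -0.781 -2.831 -0.159
vertex -0.568 -1.886 -2.568
endloop
endfacet
facet normal 0.608 0.331 -0.721
outer loop
vertex 0.545 -2.107 -1.731
vertex 0.614 -2.87 -2.023
vertex -0.568 -1.886 -2.568
endloop
endfacet
facet normal -0.084 0.930 0.357
outer loop
vertex -0.568 -1.886 -2.568
vertex -0.781 -2.831 -0.159
vertex 0.545 -2.107 -1.731
endloop
endfacet
facet normal 0.789 -0.156 0.594
outer loop
vertex 0.545 -2.107 -1.731
vertex -0.712 -3.594 -0.452
vertex 0.614 -2.87 -2.023
endloop
endfacet
facet normal 0.789 -0.157 0.594
outer loop
vertex -0.781 -2.831 -0.159
vertex -0.712 -3.594 -0.452
vertex 0.545 -2.107 -1.731
endloop
endfacet
facet normal -0.215 0.325 -0.921
outer loop
vertex 3.211 -3.382 0.756
vertex 2.196 -3.436 0.974
vertex 2.845 -2.635 1.105
endloop
endfacet
facet normal 0.895 0.275 0.351
outer loop
vertex 3.211 -3.382 0.756
vertex 2.845 -2.635 1.105
vertex 2.624 -4.084 2.806
endloop
endfacet
facet normal -0.216 0.325 -0.921
outer loop
vertex 2.845 -2.635 1.105
vertex 2.196 -3.436 0.974
vertex 1.99 -2.491 1.356
endloop
endfacet
facet normal 0.307 0.705 0.640
outer loop
vertex 2.845 -2.635 1.105
vertex 1.99 -2.491 1.356
vertex 2.624 -4.084 2.806
endloop
endfacet
facet normal -0.215 0.325 -0.921
outer loop
vertex 1.99 -2.491 1.356
vertex 2.196 -3.436 0.974
vertex 1.29 -3.06 1.318
endloop
endfacet
facet normal -0.446 0.499 0.743
outer loop
vertex 1.99 -2.491 1.356
vertex 1.29 -3.06 1.318
vertex 2.624 -4.084 2.806
endloop
endfacet
facet normal -0.215 0.325 -0.921
outer loop
vertex 1.29 -3.06 1.318
vertex 2.196 -3.436 0.974
vertex 1.272 -3.912 1.022
endloop
endfacet
facet normal -0.792 -0.186 0.582
outer loop
vertex 1.29 -3.06 1.318
vertex 1.272 -3.912 1.022
vertex 2.624 -4.084 2.806
endloop
endfacet
facet normal -0.215 0.325 -0.921
outer loop
vertex 1.272 -3.912 1.022
vertex 2.196 -3.436 0.974
vertex 1.95 -4.406 0.689
endloop
endfacet
facet normal -0.473 -0.836 0.278
outer loop
vertex 1.272 -3.912 1.022
vertex 1.95 -4.406 0.689
vertex 2.624 -4.084 2.806
endloop
endfacet
facet normal -0.215 0.325 -0.921
outer loop
vertex 1.95 -4.406 0.689
vertex 2.196 -3.436 0.974
vertex 2.813 -4.17 0.571
endloop
endfacet
facet normal 0.271 -0.961 0.060
outer loop
vertex 1.95 -4.406 0.689
vertex 2.813 -4.17 0.571
vertex 2.624 -4.084 2.806
endloop
endfacet
facet normal -0.215 0.325 -0.921
outer loop
vertex 2.813 -4.17 0.571
vertex 2.196 -3.436 0.974
vertex 3.211 -3.382 0.756
endloop
endfacet
facet normal 0.880 -0.466 0.092
outer loop
vertex 2.813 -4.17 0.571
vertex 3.211 -3.382 0.756
vertex 2.624 -4.084 2.806
endloop
endfacet

endsolid


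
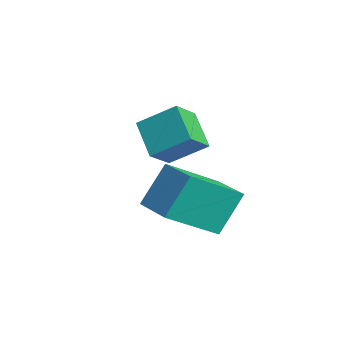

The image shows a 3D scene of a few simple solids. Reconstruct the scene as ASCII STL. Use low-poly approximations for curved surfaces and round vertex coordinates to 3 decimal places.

solid 
facet normal -0.978 -0.202 -0.050
outer loop
vertex 0.503 -2.636 0.709
vertex 0.246 -1.75 2.173
vertex 0.187 -0.816 -0.449
endloop
endfacet
facet normal 0.149 -0.512 -0.846
outer loop
vertex 1.674 -0.51 -0.373
vertex 0.503 -2.636 0.709
vertex 0.187 -0.816 -0.449
endloop
endfacet
facet normal -0.978 -0.202 -0.050
outer loop
vertex 0.187 -0.816 -0.449
vertex 0.246 -1.75 2.173
vertex -0.07 0.07 1.015
endloop
endfacet
facet normal -0.145 0.835 -0.531
outer loop
vertex -0.07 0.07 1.015
vertex 1.674 -0.51 -0.373
vertex 0.187 -0.816 -0.449
endloop
endfacet
facet normal 0.145 -0.835 0.531
outer loop
vertex 0.503 -2.636 0.709
vertex 1.733 -1.444 2.249
vertex 0.246 -1.75 2.173
endloop
endfacet
facet normal 0.149 -0.512 -0.846
outer loop
vertex 1.99 -2.33 0.785
vertex 0.503 -2.636 0.709
vertex 1.674 -0.51 -0.373
endloop
endfacet
facet normal 0.145 -0.835 0.531
outer loop
vertex 1.99 -2.33 0.785
vertex 1.733 -1.444 2.249
vertex 0.503 -2.636 0.709
endloop
endfacet
facet normal -0.149 0.512 0.846
outer loop
vertex 0.246 -1.75 2.173
vertex 1.733 -1.444 2.249
vertex -0.07 0.07 1.015
endloop
endfacet
facet normal -0.145 0.835 -0.531
outer loop
vertex 1.417 0.376 1.091
vertex 1.674 -0.51 -0.373
vertex -0.07 0.07 1.015
endloop
endfacet
facet normal -0.149 0.512 0.846
outer loop
vertex -0.07 0.07 1.015
vertex 1.733 -1.444 2.249
vertex 1.417 0.376 1.091
endloop
endfacet
facet normal 0.978 0.202 0.050
outer loop
vertex 1.417 0.376 1.091
vertex 1.99 -2.33 0.785
vertex 1.674 -0.51 -0.373
endloop
endfacet
facet normal 0.978 0.202 0.050
outer loop
vertex 1.733 -1.444 2.249
vertex 1.99 -2.33 0.785
vertex 1.417 0.376 1.091
endloop
endfacet
facet normal -0.489 0.673 -0.556
outer loop
vertex -2.598 0.154 2.941
vertex -1.39 0.231 1.972
vertex -3.206 -0.99 2.09
endloop
endfacet
facet normal -0.779 -0.050 0.624
outer loop
vertex -2.61 -1.811 2.768
vertex -2.598 0.154 2.941
vertex -3.206 -0.99 2.09
endloop
endfacet
facet normal -0.488 0.673 -0.556
outer loop
vertex -3.206 -0.99 2.09
vertex -1.39 0.231 1.972
vertex -1.998 -0.913 1.122
endloop
endfacet
facet normal -0.393 -0.738 -0.549
outer loop
vertex -1.998 -0.913 1.122
vertex -2.61 -1.811 2.768
vertex -3.206 -0.99 2.09
endloop
endfacet
facet normal 0.393 0.738 0.548
outer loop
vertex -2.598 0.154 2.941
vertex -0.794 -0.59 2.65
vertex -1.39 0.231 1.972
endloop
endfacet
facet normal -0.779 -0.050 0.625
outer loop
vertex -2.002 -0.667 3.618
vertex -2.598 0.154 2.941
vertex -2.61 -1.811 2.768
endloop
endfacet
facet normal 0.393 0.738 0.549
outer loop
vertex -2.002 -0.667 3.618
vertex -0.794 -0.59 2.65
vertex -2.598 0.154 2.941
endloop
endfacet
facet normal 0.779 0.050 -0.625
outer loop
vertex -1.39 0.231 1.972
vertex -0.794 -0.59 2.65
vertex -1.998 -0.913 1.122
endloop
endfacet
facet normal -0.393 -0.738 -0.549
outer loop
vertex -1.402 -1.734 1.799
vertex -2.61 -1.811 2.768
vertex -1.998 -0.913 1.122
endloop
endfacet
facet normal 0.779 0.051 -0.625
outer loop
vertex -1.998 -0.913 1.122
vertex -0.794 -0.59 2.65
vertex -1.402 -1.734 1.799
endloop
endfacet
facet normal 0.489 -0.673 0.556
outer loop
vertex -1.402 -1.734 1.799
vertex -2.002 -0.667 3.618
vertex -2.61 -1.811 2.768
endloop
endfacet
facet normal 0.488 -0.673 0.556
outer loop
vertex -0.794 -0.59 2.65
vertex -2.002 -0.667 3.618
vertex -1.402 -1.734 1.799
endloop
endfacet

endsolid


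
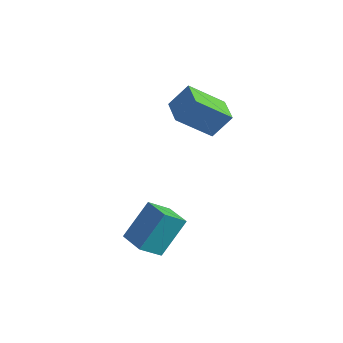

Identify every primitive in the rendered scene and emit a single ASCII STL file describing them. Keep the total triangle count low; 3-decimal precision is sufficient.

solid 
facet normal -0.836 0.547 0.044
outer loop
vertex -2.736 1.477 4.613
vertex -1.852 2.938 3.257
vertex -3.275 0.744 3.471
endloop
endfacet
facet normal -0.406 -0.670 0.622
outer loop
vertex -1.988 -0.098 3.403
vertex -2.736 1.477 4.613
vertex -3.275 0.744 3.471
endloop
endfacet
facet normal -0.836 0.547 0.045
outer loop
vertex -3.275 0.744 3.471
vertex -1.852 2.938 3.257
vertex -2.392 2.205 2.115
endloop
endfacet
facet normal -0.370 -0.502 -0.782
outer loop
vertex -2.392 2.205 2.115
vertex -1.988 -0.098 3.403
vertex -3.275 0.744 3.471
endloop
endfacet
facet normal 0.370 0.502 0.782
outer loop
vertex -2.736 1.477 4.613
vertex -0.565 2.096 3.189
vertex -1.852 2.938 3.257
endloop
endfacet
facet normal -0.405 -0.670 0.622
outer loop
vertex -1.448 0.635 4.545
vertex -2.736 1.477 4.613
vertex -1.988 -0.098 3.403
endloop
endfacet
facet normal 0.370 0.502 0.782
outer loop
vertex -1.448 0.635 4.545
vertex -0.565 2.096 3.189
vertex -2.736 1.477 4.613
endloop
endfacet
facet normal 0.405 0.670 -0.622
outer loop
vertex -1.852 2.938 3.257
vertex -0.565 2.096 3.189
vertex -2.392 2.205 2.115
endloop
endfacet
facet normal -0.370 -0.502 -0.782
outer loop
vertex -1.104 1.363 2.047
vertex -1.988 -0.098 3.403
vertex -2.392 2.205 2.115
endloop
endfacet
facet normal 0.405 0.670 -0.622
outer loop
vertex -2.392 2.205 2.115
vertex -0.565 2.096 3.189
vertex -1.104 1.363 2.047
endloop
endfacet
facet normal 0.836 -0.547 -0.044
outer loop
vertex -1.104 1.363 2.047
vertex -1.448 0.635 4.545
vertex -1.988 -0.098 3.403
endloop
endfacet
facet normal 0.836 -0.546 -0.044
outer loop
vertex -0.565 2.096 3.189
vertex -1.448 0.635 4.545
vertex -1.104 1.363 2.047
endloop
endfacet
facet normal -0.971 0.234 -0.046
outer loop
vertex -0.904 -2.865 -0.13
vertex -0.613 -1.821 -0.968
vertex -1.137 -4.17 -1.836
endloop
endfacet
facet normal -0.212 -0.762 0.612
outer loop
vertex 0.233 -4.499 -1.772
vertex -0.904 -2.865 -0.13
vertex -1.137 -4.17 -1.836
endloop
endfacet
facet normal -0.971 0.234 -0.046
outer loop
vertex -1.137 -4.17 -1.836
vertex -0.613 -1.821 -0.968
vertex -0.846 -3.125 -2.674
endloop
endfacet
facet normal -0.108 -0.603 -0.790
outer loop
vertex -0.846 -3.125 -2.674
vertex 0.233 -4.499 -1.772
vertex -1.137 -4.17 -1.836
endloop
endfacet
facet normal 0.108 0.604 0.790
outer loop
vertex -0.904 -2.865 -0.13
vertex 0.757 -2.15 -0.904
vertex -0.613 -1.821 -0.968
endloop
endfacet
facet normal -0.212 -0.762 0.612
outer loop
vertex 0.466 -3.195 -0.066
vertex -0.904 -2.865 -0.13
vertex 0.233 -4.499 -1.772
endloop
endfacet
facet normal 0.108 0.603 0.790
outer loop
vertex 0.466 -3.195 -0.066
vertex 0.757 -2.15 -0.904
vertex -0.904 -2.865 -0.13
endloop
endfacet
facet normal 0.212 0.762 -0.612
outer loop
vertex -0.613 -1.821 -0.968
vertex 0.757 -2.15 -0.904
vertex -0.846 -3.125 -2.674
endloop
endfacet
facet normal -0.109 -0.604 -0.790
outer loop
vertex 0.524 -3.455 -2.61
vertex 0.233 -4.499 -1.772
vertex -0.846 -3.125 -2.674
endloop
endfacet
facet normal 0.212 0.762 -0.612
outer loop
vertex -0.846 -3.125 -2.674
vertex 0.757 -2.15 -0.904
vertex 0.524 -3.455 -2.61
endloop
endfacet
facet normal 0.971 -0.234 0.046
outer loop
vertex 0.524 -3.455 -2.61
vertex 0.466 -3.195 -0.066
vertex 0.233 -4.499 -1.772
endloop
endfacet
facet normal 0.971 -0.234 0.046
outer loop
vertex 0.757 -2.15 -0.904
vertex 0.466 -3.195 -0.066
vertex 0.524 -3.455 -2.61
endloop
endfacet

endsolid


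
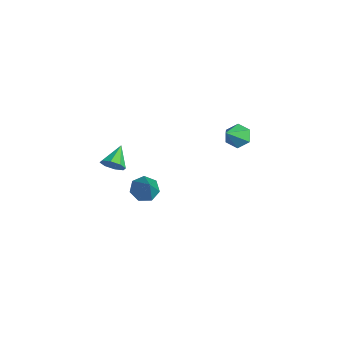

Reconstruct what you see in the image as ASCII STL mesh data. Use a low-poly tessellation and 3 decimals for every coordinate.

solid 
facet normal 0.671 -0.558 -0.488
outer loop
vertex 3.966 -3.932 3.785
vertex 3.377 -4.23 3.315
vertex 3.876 -3.593 3.273
endloop
endfacet
facet normal 0.360 0.806 0.470
outer loop
vertex 3.966 -3.932 3.785
vertex 3.876 -3.593 3.273
vertex 2.343 -3.37 4.065
endloop
endfacet
facet normal 0.671 -0.558 -0.488
outer loop
vertex 3.876 -3.593 3.273
vertex 3.377 -4.23 3.315
vertex 3.494 -3.627 2.786
endloop
endfacet
facet normal 0.077 0.989 -0.129
outer loop
vertex 3.876 -3.593 3.273
vertex 3.494 -3.627 2.786
vertex 2.343 -3.37 4.065
endloop
endfacet
facet normal 0.672 -0.558 -0.487
outer loop
vertex 3.494 -3.627 2.786
vertex 3.377 -4.23 3.315
vertex 3.044 -4.014 2.609
endloop
endfacet
facet normal -0.424 0.735 -0.529
outer loop
vertex 3.494 -3.627 2.786
vertex 3.044 -4.014 2.609
vertex 2.343 -3.37 4.065
endloop
endfacet
facet normal 0.671 -0.559 -0.487
outer loop
vertex 3.044 -4.014 2.609
vertex 3.377 -4.23 3.315
vertex 2.788 -4.527 2.845
endloop
endfacet
facet normal -0.847 0.195 -0.494
outer loop
vertex 3.044 -4.014 2.609
vertex 2.788 -4.527 2.845
vertex 2.343 -3.37 4.065
endloop
endfacet
facet normal 0.671 -0.558 -0.488
outer loop
vertex 2.788 -4.527 2.845
vertex 3.377 -4.23 3.315
vertex 2.878 -4.866 3.356
endloop
endfacet
facet normal -0.947 -0.318 -0.044
outer loop
vertex 2.788 -4.527 2.845
vertex 2.878 -4.866 3.356
vertex 2.343 -3.37 4.065
endloop
endfacet
facet normal 0.671 -0.558 -0.488
outer loop
vertex 2.878 -4.866 3.356
vertex 3.377 -4.23 3.315
vertex 3.26 -4.832 3.843
endloop
endfacet
facet normal -0.664 -0.501 0.556
outer loop
vertex 2.878 -4.866 3.356
vertex 3.26 -4.832 3.843
vertex 2.343 -3.37 4.065
endloop
endfacet
facet normal 0.672 -0.558 -0.487
outer loop
vertex 3.26 -4.832 3.843
vertex 3.377 -4.23 3.315
vertex 3.71 -4.445 4.021
endloop
endfacet
facet normal -0.164 -0.248 0.955
outer loop
vertex 3.26 -4.832 3.843
vertex 3.71 -4.445 4.021
vertex 2.343 -3.37 4.065
endloop
endfacet
facet normal 0.671 -0.559 -0.487
outer loop
vertex 3.71 -4.445 4.021
vertex 3.377 -4.23 3.315
vertex 3.966 -3.932 3.785
endloop
endfacet
facet normal 0.260 0.293 0.920
outer loop
vertex 3.71 -4.445 4.021
vertex 3.966 -3.932 3.785
vertex 2.343 -3.37 4.065
endloop
endfacet
facet normal -0.639 0.053 -0.768
outer loop
vertex 1.089 -1.97 -2.746
vertex 0.534 -1.385 -2.244
vertex 1.252 -1.166 -2.826
endloop
endfacet
facet normal 0.929 -0.218 -0.299
outer loop
vertex 1.089 -1.97 -2.746
vertex 1.252 -1.166 -2.826
vertex 1.886 -1.495 -0.616
endloop
endfacet
facet normal -0.638 0.052 -0.768
outer loop
vertex 1.252 -1.166 -2.826
vertex 0.534 -1.385 -2.244
vertex 0.873 -0.527 -2.468
endloop
endfacet
facet normal 0.812 0.565 -0.149
outer loop
vertex 1.252 -1.166 -2.826
vertex 0.873 -0.527 -2.468
vertex 1.886 -1.495 -0.616
endloop
endfacet
facet normal -0.638 0.051 -0.768
outer loop
vertex 0.873 -0.527 -2.468
vertex 0.534 -1.385 -2.244
vertex 0.239 -0.534 -1.942
endloop
endfacet
facet normal 0.264 0.907 0.330
outer loop
vertex 0.873 -0.527 -2.468
vertex 0.239 -0.534 -1.942
vertex 1.886 -1.495 -0.616
endloop
endfacet
facet normal -0.638 0.052 -0.769
outer loop
vertex 0.239 -0.534 -1.942
vertex 0.534 -1.385 -2.244
vertex -0.174 -1.182 -1.643
endloop
endfacet
facet normal -0.303 0.552 0.777
outer loop
vertex 0.239 -0.534 -1.942
vertex -0.174 -1.182 -1.643
vertex 1.886 -1.495 -0.616
endloop
endfacet
facet normal -0.638 0.052 -0.769
outer loop
vertex -0.174 -1.182 -1.643
vertex 0.534 -1.385 -2.244
vertex -0.054 -1.983 -1.797
endloop
endfacet
facet normal -0.462 -0.234 0.856
outer loop
vertex -0.174 -1.182 -1.643
vertex -0.054 -1.983 -1.797
vertex 1.886 -1.495 -0.616
endloop
endfacet
facet normal -0.638 0.053 -0.768
outer loop
vertex -0.054 -1.983 -1.797
vertex 0.534 -1.385 -2.244
vertex 0.508 -2.334 -2.288
endloop
endfacet
facet normal -0.093 -0.857 0.507
outer loop
vertex -0.054 -1.983 -1.797
vertex 0.508 -2.334 -2.288
vertex 1.886 -1.495 -0.616
endloop
endfacet
facet normal -0.639 0.053 -0.768
outer loop
vertex 0.508 -2.334 -2.288
vertex 0.534 -1.385 -2.244
vertex 1.089 -1.97 -2.746
endloop
endfacet
facet normal 0.527 -0.850 -0.007
outer loop
vertex 0.508 -2.334 -2.288
vertex 1.089 -1.97 -2.746
vertex 1.886 -1.495 -0.616
endloop
endfacet
facet normal -0.470 0.561 -0.681
outer loop
vertex 1.677 4.984 1.461
vertex 0.931 4.494 1.572
vertex 1.069 5.225 2.079
endloop
endfacet
facet normal 0.697 0.536 0.476
outer loop
vertex 1.677 4.984 1.461
vertex 1.069 5.225 2.079
vertex 1.909 3.326 2.988
endloop
endfacet
facet normal -0.471 0.561 -0.681
outer loop
vertex 1.069 5.225 2.079
vertex 0.931 4.494 1.572
vertex 0.323 4.735 2.191
endloop
endfacet
facet normal -0.116 0.386 0.915
outer loop
vertex 1.069 5.225 2.079
vertex 0.323 4.735 2.191
vertex 1.909 3.326 2.988
endloop
endfacet
facet normal -0.470 0.562 -0.680
outer loop
vertex 0.323 4.735 2.191
vertex 0.931 4.494 1.572
vertex 0.184 4.004 1.683
endloop
endfacet
facet normal -0.649 -0.347 0.677
outer loop
vertex 0.323 4.735 2.191
vertex 0.184 4.004 1.683
vertex 1.909 3.326 2.988
endloop
endfacet
facet normal -0.470 0.562 -0.681
outer loop
vertex 0.184 4.004 1.683
vertex 0.931 4.494 1.572
vertex 0.792 3.764 1.065
endloop
endfacet
facet normal -0.366 -0.930 0.001
outer loop
vertex 0.184 4.004 1.683
vertex 0.792 3.764 1.065
vertex 1.909 3.326 2.988
endloop
endfacet
facet normal -0.470 0.562 -0.681
outer loop
vertex 0.792 3.764 1.065
vertex 0.931 4.494 1.572
vertex 1.539 4.254 0.954
endloop
endfacet
facet normal 0.447 -0.780 -0.437
outer loop
vertex 0.792 3.764 1.065
vertex 1.539 4.254 0.954
vertex 1.909 3.326 2.988
endloop
endfacet
facet normal -0.470 0.562 -0.681
outer loop
vertex 1.539 4.254 0.954
vertex 0.931 4.494 1.572
vertex 1.677 4.984 1.461
endloop
endfacet
facet normal 0.979 -0.047 -0.199
outer loop
vertex 1.539 4.254 0.954
vertex 1.677 4.984 1.461
vertex 1.909 3.326 2.988
endloop
endfacet

endsolid


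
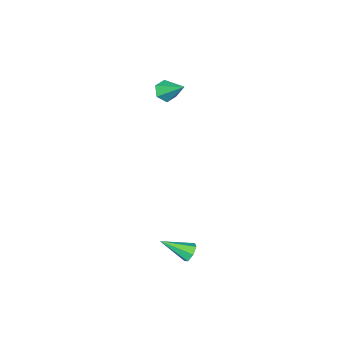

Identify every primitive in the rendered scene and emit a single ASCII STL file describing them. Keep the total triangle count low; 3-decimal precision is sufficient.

solid 
facet normal 0.020 -0.802 -0.597
outer loop
vertex -3.507 -4.097 1.999
vertex -3.832 -4.533 2.573
vertex -4.293 -4.157 2.053
endloop
endfacet
facet normal -0.101 0.837 -0.538
outer loop
vertex -3.507 -4.097 1.999
vertex -4.293 -4.157 2.053
vertex -3.868 -3.067 3.667
endloop
endfacet
facet normal 0.020 -0.802 -0.597
outer loop
vertex -4.293 -4.157 2.053
vertex -3.832 -4.533 2.573
vertex -4.618 -4.593 2.627
endloop
endfacet
facet normal -0.861 0.497 -0.109
outer loop
vertex -4.293 -4.157 2.053
vertex -4.618 -4.593 2.627
vertex -3.868 -3.067 3.667
endloop
endfacet
facet normal 0.020 -0.801 -0.598
outer loop
vertex -4.618 -4.593 2.627
vertex -3.832 -4.533 2.573
vertex -4.156 -4.969 3.146
endloop
endfacet
facet normal -0.767 -0.059 0.640
outer loop
vertex -4.618 -4.593 2.627
vertex -4.156 -4.969 3.146
vertex -3.868 -3.067 3.667
endloop
endfacet
facet normal 0.020 -0.801 -0.598
outer loop
vertex -4.156 -4.969 3.146
vertex -3.832 -4.533 2.573
vertex -3.37 -4.909 3.092
endloop
endfacet
facet normal 0.087 -0.275 0.957
outer loop
vertex -4.156 -4.969 3.146
vertex -3.37 -4.909 3.092
vertex -3.868 -3.067 3.667
endloop
endfacet
facet normal 0.020 -0.801 -0.598
outer loop
vertex -3.37 -4.909 3.092
vertex -3.832 -4.533 2.573
vertex -3.046 -4.473 2.519
endloop
endfacet
facet normal 0.847 0.064 0.528
outer loop
vertex -3.37 -4.909 3.092
vertex -3.046 -4.473 2.519
vertex -3.868 -3.067 3.667
endloop
endfacet
facet normal 0.020 -0.802 -0.597
outer loop
vertex -3.046 -4.473 2.519
vertex -3.832 -4.533 2.573
vertex -3.507 -4.097 1.999
endloop
endfacet
facet normal 0.753 0.620 -0.220
outer loop
vertex -3.046 -4.473 2.519
vertex -3.507 -4.097 1.999
vertex -3.868 -3.067 3.667
endloop
endfacet
facet normal -0.588 0.648 -0.484
outer loop
vertex 2.947 3.736 -3.484
vertex 2.587 3.81 -2.948
vertex 3.111 4.146 -3.134
endloop
endfacet
facet normal 0.897 0.018 -0.441
outer loop
vertex 2.947 3.736 -3.484
vertex 3.111 4.146 -3.134
vertex 3.673 2.61 -2.052
endloop
endfacet
facet normal -0.588 0.648 -0.485
outer loop
vertex 3.111 4.146 -3.134
vertex 2.587 3.81 -2.948
vertex 2.88 4.303 -2.644
endloop
endfacet
facet normal 0.843 0.480 0.244
outer loop
vertex 3.111 4.146 -3.134
vertex 2.88 4.303 -2.644
vertex 3.673 2.61 -2.052
endloop
endfacet
facet normal -0.588 0.648 -0.484
outer loop
vertex 2.88 4.303 -2.644
vertex 2.587 3.81 -2.948
vertex 2.429 4.089 -2.383
endloop
endfacet
facet normal 0.288 0.434 0.854
outer loop
vertex 2.88 4.303 -2.644
vertex 2.429 4.089 -2.383
vertex 3.673 2.61 -2.052
endloop
endfacet
facet normal -0.587 0.648 -0.484
outer loop
vertex 2.429 4.089 -2.383
vertex 2.587 3.81 -2.948
vertex 2.096 3.664 -2.548
endloop
endfacet
facet normal -0.351 -0.087 0.932
outer loop
vertex 2.429 4.089 -2.383
vertex 2.096 3.664 -2.548
vertex 3.673 2.61 -2.052
endloop
endfacet
facet normal -0.588 0.648 -0.485
outer loop
vertex 2.096 3.664 -2.548
vertex 2.587 3.81 -2.948
vertex 2.133 3.349 -3.014
endloop
endfacet
facet normal -0.592 -0.689 0.419
outer loop
vertex 2.096 3.664 -2.548
vertex 2.133 3.349 -3.014
vertex 3.673 2.61 -2.052
endloop
endfacet
facet normal -0.588 0.648 -0.484
outer loop
vertex 2.133 3.349 -3.014
vertex 2.587 3.81 -2.948
vertex 2.512 3.381 -3.431
endloop
endfacet
facet normal -0.253 -0.919 -0.301
outer loop
vertex 2.133 3.349 -3.014
vertex 2.512 3.381 -3.431
vertex 3.673 2.61 -2.052
endloop
endfacet
facet normal -0.588 0.648 -0.484
outer loop
vertex 2.512 3.381 -3.431
vertex 2.587 3.81 -2.948
vertex 2.947 3.736 -3.484
endloop
endfacet
facet normal 0.410 -0.604 -0.683
outer loop
vertex 2.512 3.381 -3.431
vertex 2.947 3.736 -3.484
vertex 3.673 2.61 -2.052
endloop
endfacet

endsolid


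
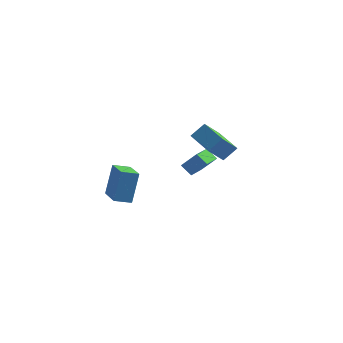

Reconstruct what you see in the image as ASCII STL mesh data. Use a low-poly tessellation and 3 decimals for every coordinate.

solid 
facet normal -0.858 -0.436 0.273
outer loop
vertex -2.501 -3.765 2.028
vertex -3.518 -2.136 1.433
vertex -2.686 -4.553 0.188
endloop
endfacet
facet normal 0.506 -0.810 0.296
outer loop
vertex -1.802 -4.104 -0.093
vertex -2.501 -3.765 2.028
vertex -2.686 -4.553 0.188
endloop
endfacet
facet normal -0.858 -0.436 0.272
outer loop
vertex -2.686 -4.553 0.188
vertex -3.518 -2.136 1.433
vertex -3.702 -2.924 -0.407
endloop
endfacet
facet normal -0.092 -0.392 -0.915
outer loop
vertex -3.702 -2.924 -0.407
vertex -1.802 -4.104 -0.093
vertex -2.686 -4.553 0.188
endloop
endfacet
facet normal 0.092 0.392 0.915
outer loop
vertex -2.501 -3.765 2.028
vertex -2.634 -1.687 1.152
vertex -3.518 -2.136 1.433
endloop
endfacet
facet normal 0.506 -0.810 0.296
outer loop
vertex -1.618 -3.316 1.747
vertex -2.501 -3.765 2.028
vertex -1.802 -4.104 -0.093
endloop
endfacet
facet normal 0.092 0.392 0.915
outer loop
vertex -1.618 -3.316 1.747
vertex -2.634 -1.687 1.152
vertex -2.501 -3.765 2.028
endloop
endfacet
facet normal -0.506 0.810 -0.296
outer loop
vertex -3.518 -2.136 1.433
vertex -2.634 -1.687 1.152
vertex -3.702 -2.924 -0.407
endloop
endfacet
facet normal -0.092 -0.392 -0.915
outer loop
vertex -2.819 -2.475 -0.688
vertex -1.802 -4.104 -0.093
vertex -3.702 -2.924 -0.407
endloop
endfacet
facet normal -0.506 0.810 -0.296
outer loop
vertex -3.702 -2.924 -0.407
vertex -2.634 -1.687 1.152
vertex -2.819 -2.475 -0.688
endloop
endfacet
facet normal 0.858 0.436 -0.272
outer loop
vertex -2.819 -2.475 -0.688
vertex -1.618 -3.316 1.747
vertex -1.802 -4.104 -0.093
endloop
endfacet
facet normal 0.858 0.435 -0.273
outer loop
vertex -2.634 -1.687 1.152
vertex -1.618 -3.316 1.747
vertex -2.819 -2.475 -0.688
endloop
endfacet
facet normal -0.656 -0.078 -0.751
outer loop
vertex -1.139 3.258 -1.41
vertex -0.921 4.693 -1.749
vertex -0.457 3.021 -1.981
endloop
endfacet
facet normal -0.146 -0.963 0.226
outer loop
vertex 0.441 3.127 -0.951
vertex -1.139 3.258 -1.41
vertex -0.457 3.021 -1.981
endloop
endfacet
facet normal -0.655 -0.078 -0.752
outer loop
vertex -0.457 3.021 -1.981
vertex -0.921 4.693 -1.749
vertex -0.239 4.455 -2.319
endloop
endfacet
facet normal 0.741 -0.259 -0.620
outer loop
vertex -0.239 4.455 -2.319
vertex 0.441 3.127 -0.951
vertex -0.457 3.021 -1.981
endloop
endfacet
facet normal -0.741 0.259 0.619
outer loop
vertex -1.139 3.258 -1.41
vertex -0.023 4.799 -0.719
vertex -0.921 4.693 -1.749
endloop
endfacet
facet normal -0.146 -0.963 0.227
outer loop
vertex -0.241 3.365 -0.381
vertex -1.139 3.258 -1.41
vertex 0.441 3.127 -0.951
endloop
endfacet
facet normal -0.741 0.259 0.620
outer loop
vertex -0.241 3.365 -0.381
vertex -0.023 4.799 -0.719
vertex -1.139 3.258 -1.41
endloop
endfacet
facet normal 0.146 0.963 -0.227
outer loop
vertex -0.921 4.693 -1.749
vertex -0.023 4.799 -0.719
vertex -0.239 4.455 -2.319
endloop
endfacet
facet normal 0.741 -0.259 -0.620
outer loop
vertex 0.659 4.562 -1.29
vertex 0.441 3.127 -0.951
vertex -0.239 4.455 -2.319
endloop
endfacet
facet normal 0.145 0.963 -0.227
outer loop
vertex -0.239 4.455 -2.319
vertex -0.023 4.799 -0.719
vertex 0.659 4.562 -1.29
endloop
endfacet
facet normal 0.655 0.078 0.751
outer loop
vertex 0.659 4.562 -1.29
vertex -0.241 3.365 -0.381
vertex 0.441 3.127 -0.951
endloop
endfacet
facet normal 0.656 0.077 0.751
outer loop
vertex -0.023 4.799 -0.719
vertex -0.241 3.365 -0.381
vertex 0.659 4.562 -1.29
endloop
endfacet
facet normal -0.574 -0.471 -0.670
outer loop
vertex 1.359 -0.028 2.14
vertex -0.006 1.215 2.434
vertex 1.972 0.927 0.943
endloop
endfacet
facet normal 0.730 -0.665 -0.157
outer loop
vertex 2.626 1.465 1.706
vertex 1.359 -0.028 2.14
vertex 1.972 0.927 0.943
endloop
endfacet
facet normal -0.574 -0.472 -0.670
outer loop
vertex 1.972 0.927 0.943
vertex -0.006 1.215 2.434
vertex 0.607 2.171 1.236
endloop
endfacet
facet normal 0.371 0.579 -0.726
outer loop
vertex 0.607 2.171 1.236
vertex 2.626 1.465 1.706
vertex 1.972 0.927 0.943
endloop
endfacet
facet normal -0.371 -0.579 0.726
outer loop
vertex 1.359 -0.028 2.14
vertex 0.648 1.753 3.197
vertex -0.006 1.215 2.434
endloop
endfacet
facet normal 0.730 -0.665 -0.157
outer loop
vertex 2.013 0.509 2.904
vertex 1.359 -0.028 2.14
vertex 2.626 1.465 1.706
endloop
endfacet
facet normal -0.372 -0.579 0.725
outer loop
vertex 2.013 0.509 2.904
vertex 0.648 1.753 3.197
vertex 1.359 -0.028 2.14
endloop
endfacet
facet normal -0.730 0.665 0.157
outer loop
vertex -0.006 1.215 2.434
vertex 0.648 1.753 3.197
vertex 0.607 2.171 1.236
endloop
endfacet
facet normal 0.372 0.580 -0.725
outer loop
vertex 1.261 2.708 2.0
vertex 2.626 1.465 1.706
vertex 0.607 2.171 1.236
endloop
endfacet
facet normal -0.730 0.665 0.157
outer loop
vertex 0.607 2.171 1.236
vertex 0.648 1.753 3.197
vertex 1.261 2.708 2.0
endloop
endfacet
facet normal 0.574 0.472 0.670
outer loop
vertex 1.261 2.708 2.0
vertex 2.013 0.509 2.904
vertex 2.626 1.465 1.706
endloop
endfacet
facet normal 0.574 0.472 0.670
outer loop
vertex 0.648 1.753 3.197
vertex 2.013 0.509 2.904
vertex 1.261 2.708 2.0
endloop
endfacet

endsolid


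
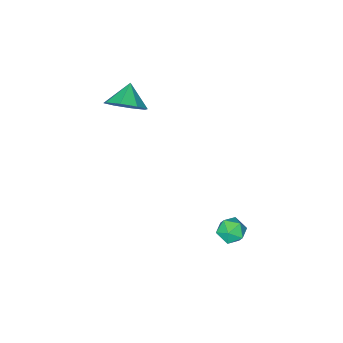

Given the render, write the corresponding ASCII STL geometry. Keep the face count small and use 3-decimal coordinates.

solid 
facet normal -0.530 0.770 0.356
outer loop
vertex -3.159 2.259 -3.156
vertex -3.733 1.895 -3.224
vertex -3.379 1.869 -2.64
endloop
endfacet
facet normal 0.127 0.765 0.632
outer loop
vertex -3.159 2.259 -3.156
vertex -3.379 1.869 -2.64
vertex -2.714 1.887 -2.795
endloop
endfacet
facet normal 0.594 0.799 0.092
outer loop
vertex -3.159 2.259 -3.156
vertex -2.714 1.887 -2.795
vertex -2.657 1.923 -3.475
endloop
endfacet
facet normal 0.224 0.826 -0.517
outer loop
vertex -3.159 2.259 -3.156
vertex -2.657 1.923 -3.475
vertex -3.287 1.928 -3.74
endloop
endfacet
facet normal -0.470 0.808 -0.355
outer loop
vertex -3.159 2.259 -3.156
vertex -3.287 1.928 -3.74
vertex -3.733 1.895 -3.224
endloop
endfacet
facet normal 0.221 0.140 0.965
outer loop
vertex -2.714 1.887 -2.795
vertex -3.379 1.869 -2.64
vertex -3.013 1.292 -2.64
endloop
endfacet
facet normal -0.843 0.149 0.517
outer loop
vertex -3.379 1.869 -2.64
vertex -3.733 1.895 -3.224
vertex -3.643 1.297 -2.905
endloop
endfacet
facet normal -0.746 0.210 -0.632
outer loop
vertex -3.733 1.895 -3.224
vertex -3.287 1.928 -3.74
vertex -3.586 1.333 -3.585
endloop
endfacet
facet normal 0.378 0.240 -0.894
outer loop
vertex -3.287 1.928 -3.74
vertex -2.657 1.923 -3.475
vertex -2.921 1.351 -3.74
endloop
endfacet
facet normal 0.976 0.196 0.092
outer loop
vertex -2.657 1.923 -3.475
vertex -2.714 1.887 -2.795
vertex -2.567 1.325 -3.156
endloop
endfacet
facet normal -0.224 -0.826 0.517
outer loop
vertex -3.141 0.961 -3.224
vertex -3.013 1.292 -2.64
vertex -3.643 1.297 -2.905
endloop
endfacet
facet normal -0.594 -0.799 -0.092
outer loop
vertex -3.141 0.961 -3.224
vertex -3.643 1.297 -2.905
vertex -3.586 1.333 -3.585
endloop
endfacet
facet normal -0.127 -0.765 -0.632
outer loop
vertex -3.141 0.961 -3.224
vertex -3.586 1.333 -3.585
vertex -2.921 1.351 -3.74
endloop
endfacet
facet normal 0.530 -0.770 -0.356
outer loop
vertex -3.141 0.961 -3.224
vertex -2.921 1.351 -3.74
vertex -2.567 1.325 -3.156
endloop
endfacet
facet normal 0.470 -0.808 0.355
outer loop
vertex -3.141 0.961 -3.224
vertex -2.567 1.325 -3.156
vertex -3.013 1.292 -2.64
endloop
endfacet
facet normal -0.378 -0.240 0.894
outer loop
vertex -3.643 1.297 -2.905
vertex -3.013 1.292 -2.64
vertex -3.379 1.869 -2.64
endloop
endfacet
facet normal -0.976 -0.196 -0.092
outer loop
vertex -3.586 1.333 -3.585
vertex -3.643 1.297 -2.905
vertex -3.733 1.895 -3.224
endloop
endfacet
facet normal -0.221 -0.140 -0.965
outer loop
vertex -2.921 1.351 -3.74
vertex -3.586 1.333 -3.585
vertex -3.287 1.928 -3.74
endloop
endfacet
facet normal 0.843 -0.149 -0.517
outer loop
vertex -2.567 1.325 -3.156
vertex -2.921 1.351 -3.74
vertex -2.657 1.923 -3.475
endloop
endfacet
facet normal 0.746 -0.210 0.632
outer loop
vertex -3.013 1.292 -2.64
vertex -2.567 1.325 -3.156
vertex -2.714 1.887 -2.795
endloop
endfacet
facet normal 0.627 0.460 -0.629
outer loop
vertex -1.404 -4.055 2.24
vertex -2.129 -3.713 1.768
vertex -1.618 -3.423 2.489
endloop
endfacet
facet normal 0.188 -0.304 0.934
outer loop
vertex -1.404 -4.055 2.24
vertex -1.618 -3.423 2.489
vertex -2.831 -4.227 2.472
endloop
endfacet
facet normal 0.627 0.459 -0.629
outer loop
vertex -1.618 -3.423 2.489
vertex -2.129 -3.713 1.768
vertex -2.131 -2.961 2.315
endloop
endfacet
facet normal -0.147 0.201 0.968
outer loop
vertex -1.618 -3.423 2.489
vertex -2.131 -2.961 2.315
vertex -2.831 -4.227 2.472
endloop
endfacet
facet normal 0.628 0.459 -0.629
outer loop
vertex -2.131 -2.961 2.315
vertex -2.129 -3.713 1.768
vertex -2.642 -2.939 1.821
endloop
endfacet
facet normal -0.620 0.425 0.660
outer loop
vertex -2.131 -2.961 2.315
vertex -2.642 -2.939 1.821
vertex -2.831 -4.227 2.472
endloop
endfacet
facet normal 0.628 0.459 -0.629
outer loop
vertex -2.642 -2.939 1.821
vertex -2.129 -3.713 1.768
vertex -2.853 -3.371 1.295
endloop
endfacet
facet normal -0.953 0.235 0.189
outer loop
vertex -2.642 -2.939 1.821
vertex -2.853 -3.371 1.295
vertex -2.831 -4.227 2.472
endloop
endfacet
facet normal 0.628 0.458 -0.629
outer loop
vertex -2.853 -3.371 1.295
vertex -2.129 -3.713 1.768
vertex -2.64 -4.003 1.047
endloop
endfacet
facet normal -0.952 -0.255 -0.168
outer loop
vertex -2.853 -3.371 1.295
vertex -2.64 -4.003 1.047
vertex -2.831 -4.227 2.472
endloop
endfacet
facet normal 0.627 0.459 -0.629
outer loop
vertex -2.64 -4.003 1.047
vertex -2.129 -3.713 1.768
vertex -2.127 -4.465 1.221
endloop
endfacet
facet normal -0.617 -0.761 -0.202
outer loop
vertex -2.64 -4.003 1.047
vertex -2.127 -4.465 1.221
vertex -2.831 -4.227 2.472
endloop
endfacet
facet normal 0.626 0.460 -0.630
outer loop
vertex -2.127 -4.465 1.221
vertex -2.129 -3.713 1.768
vertex -1.615 -4.486 1.715
endloop
endfacet
facet normal -0.143 -0.984 0.107
outer loop
vertex -2.127 -4.465 1.221
vertex -1.615 -4.486 1.715
vertex -2.831 -4.227 2.472
endloop
endfacet
facet normal 0.627 0.460 -0.629
outer loop
vertex -1.615 -4.486 1.715
vertex -2.129 -3.713 1.768
vertex -1.404 -4.055 2.24
endloop
endfacet
facet normal 0.190 -0.795 0.576
outer loop
vertex -1.615 -4.486 1.715
vertex -1.404 -4.055 2.24
vertex -2.831 -4.227 2.472
endloop
endfacet

endsolid


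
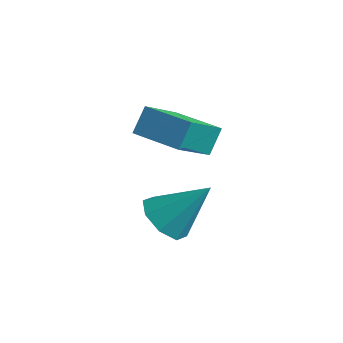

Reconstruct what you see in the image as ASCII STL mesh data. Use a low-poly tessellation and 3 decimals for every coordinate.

solid 
facet normal -0.999 -0.020 -0.035
outer loop
vertex -4.156 -0.54 -0.925
vertex -4.194 0.06 -0.177
vertex -4.145 0.848 -2.039
endloop
endfacet
facet normal 0.040 -0.626 -0.779
outer loop
vertex -2.566 0.88 -1.983
vertex -4.156 -0.54 -0.925
vertex -4.145 0.848 -2.039
endloop
endfacet
facet normal -0.999 -0.020 -0.035
outer loop
vertex -4.145 0.848 -2.039
vertex -4.194 0.06 -0.177
vertex -4.183 1.449 -1.291
endloop
endfacet
facet normal 0.006 0.780 -0.626
outer loop
vertex -4.183 1.449 -1.291
vertex -2.566 0.88 -1.983
vertex -4.145 0.848 -2.039
endloop
endfacet
facet normal -0.006 -0.780 0.626
outer loop
vertex -4.156 -0.54 -0.925
vertex -2.615 0.092 -0.121
vertex -4.194 0.06 -0.177
endloop
endfacet
facet normal 0.040 -0.625 -0.779
outer loop
vertex -2.577 -0.509 -0.869
vertex -4.156 -0.54 -0.925
vertex -2.566 0.88 -1.983
endloop
endfacet
facet normal -0.007 -0.780 0.626
outer loop
vertex -2.577 -0.509 -0.869
vertex -2.615 0.092 -0.121
vertex -4.156 -0.54 -0.925
endloop
endfacet
facet normal -0.040 0.625 0.779
outer loop
vertex -4.194 0.06 -0.177
vertex -2.615 0.092 -0.121
vertex -4.183 1.449 -1.291
endloop
endfacet
facet normal 0.007 0.780 -0.625
outer loop
vertex -2.604 1.48 -1.235
vertex -2.566 0.88 -1.983
vertex -4.183 1.449 -1.291
endloop
endfacet
facet normal -0.040 0.626 0.779
outer loop
vertex -4.183 1.449 -1.291
vertex -2.615 0.092 -0.121
vertex -2.604 1.48 -1.235
endloop
endfacet
facet normal 0.999 0.020 0.035
outer loop
vertex -2.604 1.48 -1.235
vertex -2.577 -0.509 -0.869
vertex -2.566 0.88 -1.983
endloop
endfacet
facet normal 0.999 0.020 0.035
outer loop
vertex -2.615 0.092 -0.121
vertex -2.577 -0.509 -0.869
vertex -2.604 1.48 -1.235
endloop
endfacet
facet normal -0.529 -0.453 -0.717
outer loop
vertex -0.927 -2.71 -2.304
vertex -1.615 -2.331 -2.036
vertex -1.022 -2.15 -2.588
endloop
endfacet
facet normal 0.978 0.066 -0.196
outer loop
vertex -0.927 -2.71 -2.304
vertex -1.022 -2.15 -2.588
vertex -0.705 -1.549 -0.804
endloop
endfacet
facet normal -0.528 -0.455 -0.717
outer loop
vertex -1.022 -2.15 -2.588
vertex -1.615 -2.331 -2.036
vertex -1.465 -1.696 -2.55
endloop
endfacet
facet normal 0.658 0.671 -0.343
outer loop
vertex -1.022 -2.15 -2.588
vertex -1.465 -1.696 -2.55
vertex -0.705 -1.549 -0.804
endloop
endfacet
facet normal -0.530 -0.455 -0.716
outer loop
vertex -1.465 -1.696 -2.55
vertex -1.615 -2.331 -2.036
vertex -1.995 -1.614 -2.21
endloop
endfacet
facet normal 0.078 0.990 -0.117
outer loop
vertex -1.465 -1.696 -2.55
vertex -1.995 -1.614 -2.21
vertex -0.705 -1.549 -0.804
endloop
endfacet
facet normal -0.529 -0.454 -0.717
outer loop
vertex -1.995 -1.614 -2.21
vertex -1.615 -2.331 -2.036
vertex -2.303 -1.951 -1.769
endloop
endfacet
facet normal -0.420 0.838 0.347
outer loop
vertex -1.995 -1.614 -2.21
vertex -2.303 -1.951 -1.769
vertex -0.705 -1.549 -0.804
endloop
endfacet
facet normal -0.529 -0.454 -0.717
outer loop
vertex -2.303 -1.951 -1.769
vertex -1.615 -2.331 -2.036
vertex -2.208 -2.511 -1.484
endloop
endfacet
facet normal -0.547 0.304 0.780
outer loop
vertex -2.303 -1.951 -1.769
vertex -2.208 -2.511 -1.484
vertex -0.705 -1.549 -0.804
endloop
endfacet
facet normal -0.529 -0.455 -0.717
outer loop
vertex -2.208 -2.511 -1.484
vertex -1.615 -2.331 -2.036
vertex -1.765 -2.965 -1.523
endloop
endfacet
facet normal -0.227 -0.301 0.926
outer loop
vertex -2.208 -2.511 -1.484
vertex -1.765 -2.965 -1.523
vertex -0.705 -1.549 -0.804
endloop
endfacet
facet normal -0.529 -0.454 -0.716
outer loop
vertex -1.765 -2.965 -1.523
vertex -1.615 -2.331 -2.036
vertex -1.235 -3.048 -1.862
endloop
endfacet
facet normal 0.352 -0.620 0.702
outer loop
vertex -1.765 -2.965 -1.523
vertex -1.235 -3.048 -1.862
vertex -0.705 -1.549 -0.804
endloop
endfacet
facet normal -0.529 -0.454 -0.716
outer loop
vertex -1.235 -3.048 -1.862
vertex -1.615 -2.331 -2.036
vertex -0.927 -2.71 -2.304
endloop
endfacet
facet normal 0.852 -0.468 0.236
outer loop
vertex -1.235 -3.048 -1.862
vertex -0.927 -2.71 -2.304
vertex -0.705 -1.549 -0.804
endloop
endfacet

endsolid
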